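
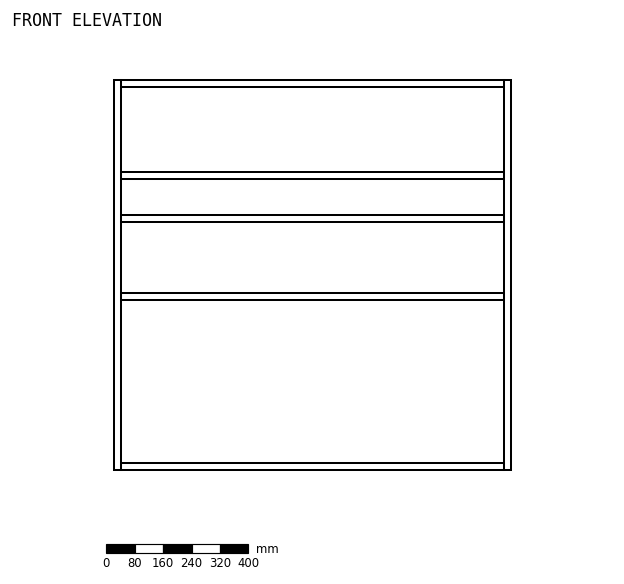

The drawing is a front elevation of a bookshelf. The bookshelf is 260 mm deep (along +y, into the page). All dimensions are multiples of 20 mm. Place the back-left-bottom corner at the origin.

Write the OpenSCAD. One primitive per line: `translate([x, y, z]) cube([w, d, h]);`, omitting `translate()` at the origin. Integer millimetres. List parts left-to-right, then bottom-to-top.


cube([20, 260, 1100]);
translate([20, 0, 0]) cube([1080, 260, 20]);
translate([20, 0, 480]) cube([1080, 260, 20]);
translate([20, 0, 700]) cube([1080, 260, 20]);
translate([20, 0, 820]) cube([1080, 260, 20]);
translate([20, 0, 1080]) cube([1080, 260, 20]);
translate([1100, 0, 0]) cube([20, 260, 1100]);


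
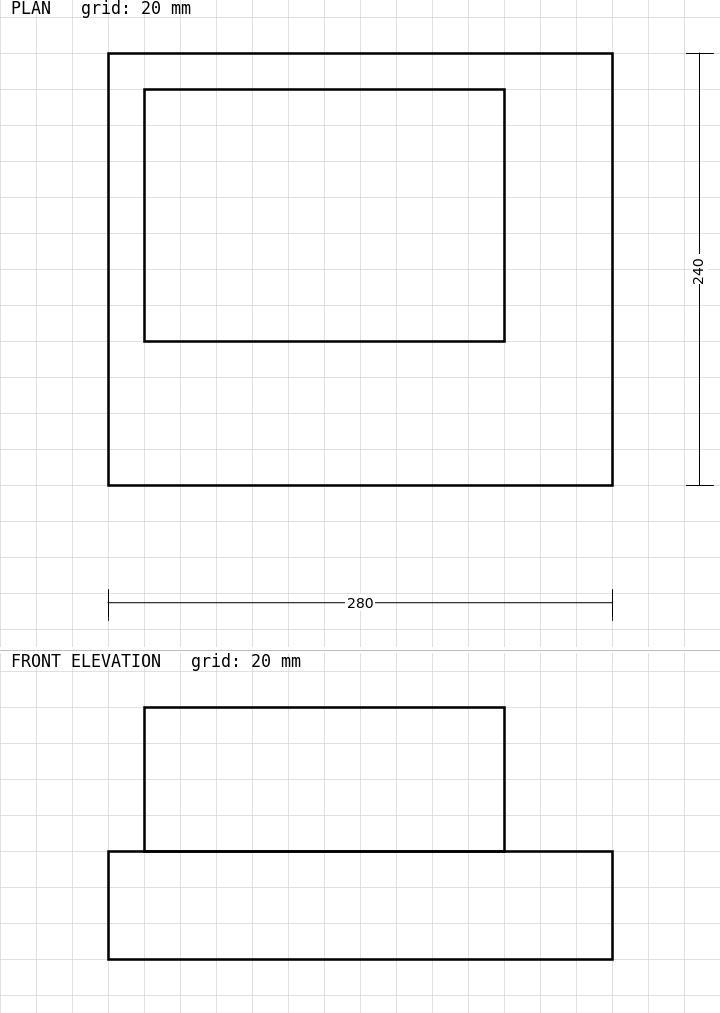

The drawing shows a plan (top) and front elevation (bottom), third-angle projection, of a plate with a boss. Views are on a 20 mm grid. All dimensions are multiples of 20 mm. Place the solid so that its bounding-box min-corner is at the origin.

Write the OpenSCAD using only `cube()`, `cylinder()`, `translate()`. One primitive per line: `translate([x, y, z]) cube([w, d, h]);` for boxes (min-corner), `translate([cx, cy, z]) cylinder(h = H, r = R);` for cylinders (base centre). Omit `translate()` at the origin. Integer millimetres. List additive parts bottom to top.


cube([280, 240, 60]);
translate([20, 80, 60]) cube([200, 140, 80]);


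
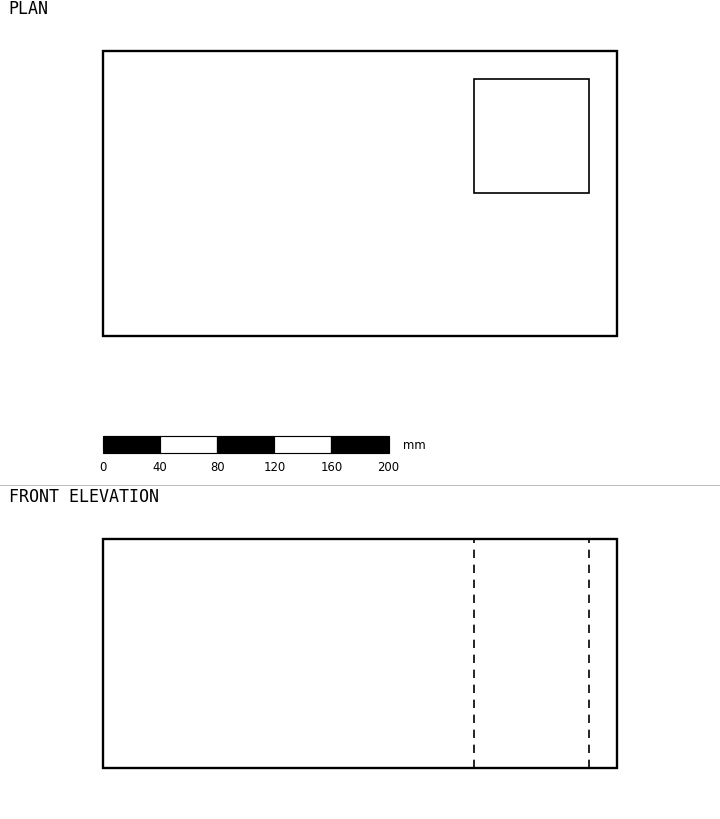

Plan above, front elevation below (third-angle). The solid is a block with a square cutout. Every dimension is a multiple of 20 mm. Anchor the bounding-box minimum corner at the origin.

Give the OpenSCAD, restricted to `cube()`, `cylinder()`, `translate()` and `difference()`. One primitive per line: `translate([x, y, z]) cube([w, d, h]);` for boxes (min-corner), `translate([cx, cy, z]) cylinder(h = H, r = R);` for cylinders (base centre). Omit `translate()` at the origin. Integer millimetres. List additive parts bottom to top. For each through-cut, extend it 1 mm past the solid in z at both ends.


difference() {
  cube([360, 200, 160]);
  translate([260, 100, -1]) cube([80, 80, 162]);
}


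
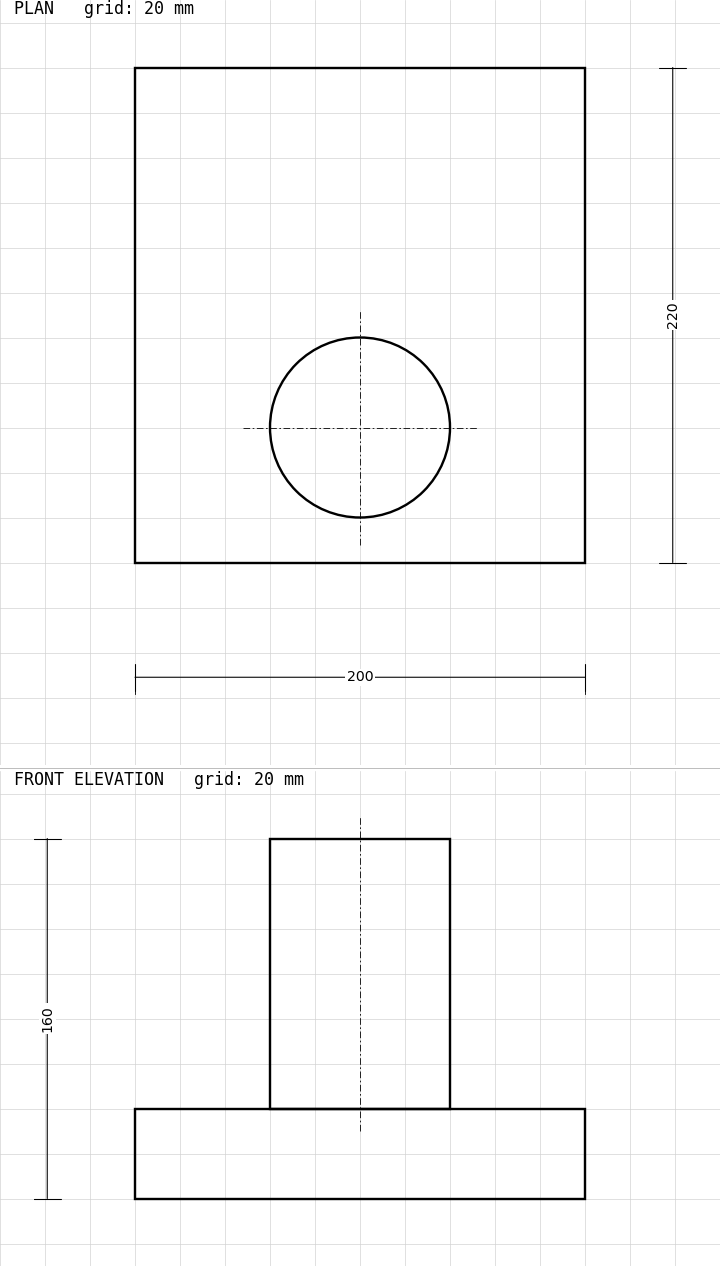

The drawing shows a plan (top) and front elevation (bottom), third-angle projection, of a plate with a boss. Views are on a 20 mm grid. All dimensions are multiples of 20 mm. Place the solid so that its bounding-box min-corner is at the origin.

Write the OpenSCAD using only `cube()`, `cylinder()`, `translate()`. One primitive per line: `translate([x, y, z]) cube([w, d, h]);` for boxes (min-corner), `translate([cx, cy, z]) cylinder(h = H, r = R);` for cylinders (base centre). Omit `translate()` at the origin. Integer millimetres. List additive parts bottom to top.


cube([200, 220, 40]);
translate([100, 60, 40]) cylinder(h = 120, r = 40);


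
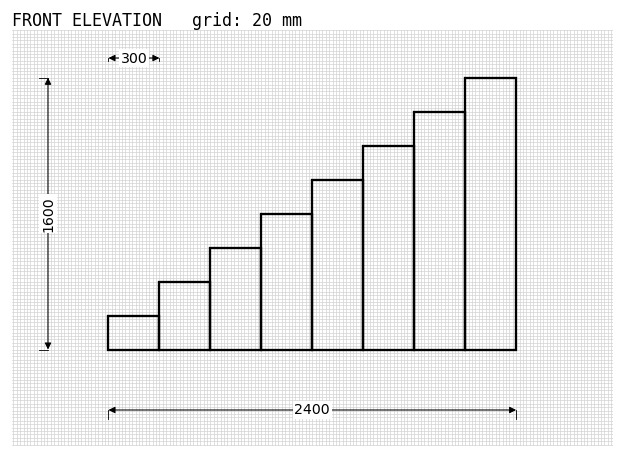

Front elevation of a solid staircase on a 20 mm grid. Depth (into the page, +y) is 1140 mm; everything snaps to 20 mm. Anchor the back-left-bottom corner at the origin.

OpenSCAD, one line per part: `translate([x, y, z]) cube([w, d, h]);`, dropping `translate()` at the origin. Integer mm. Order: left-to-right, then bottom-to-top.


cube([300, 1140, 200]);
translate([300, 0, 0]) cube([300, 1140, 400]);
translate([600, 0, 0]) cube([300, 1140, 600]);
translate([900, 0, 0]) cube([300, 1140, 800]);
translate([1200, 0, 0]) cube([300, 1140, 1000]);
translate([1500, 0, 0]) cube([300, 1140, 1200]);
translate([1800, 0, 0]) cube([300, 1140, 1400]);
translate([2100, 0, 0]) cube([300, 1140, 1600]);


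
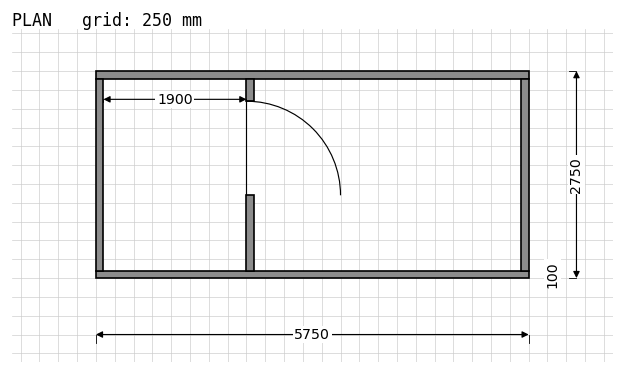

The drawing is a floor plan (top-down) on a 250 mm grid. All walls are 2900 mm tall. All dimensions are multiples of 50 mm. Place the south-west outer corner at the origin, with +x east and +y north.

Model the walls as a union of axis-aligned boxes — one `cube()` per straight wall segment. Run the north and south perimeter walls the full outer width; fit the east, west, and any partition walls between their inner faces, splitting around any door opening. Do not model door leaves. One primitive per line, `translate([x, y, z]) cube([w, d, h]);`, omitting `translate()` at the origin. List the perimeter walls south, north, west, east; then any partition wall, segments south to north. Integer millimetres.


cube([5750, 100, 2900]);
translate([0, 2650, 0]) cube([5750, 100, 2900]);
translate([0, 100, 0]) cube([100, 2550, 2900]);
translate([5650, 100, 0]) cube([100, 2550, 2900]);
translate([2000, 100, 0]) cube([100, 1000, 2900]);
translate([2000, 2350, 0]) cube([100, 300, 2900]);


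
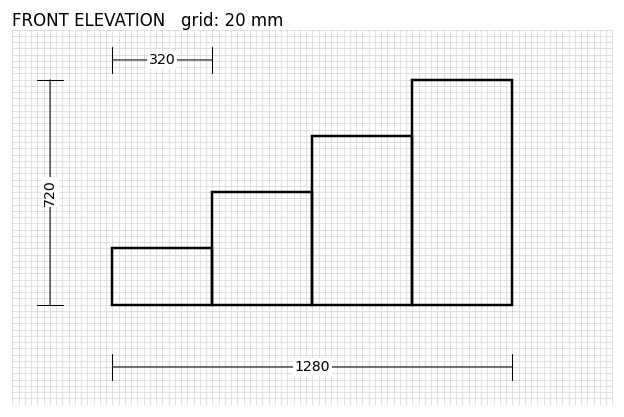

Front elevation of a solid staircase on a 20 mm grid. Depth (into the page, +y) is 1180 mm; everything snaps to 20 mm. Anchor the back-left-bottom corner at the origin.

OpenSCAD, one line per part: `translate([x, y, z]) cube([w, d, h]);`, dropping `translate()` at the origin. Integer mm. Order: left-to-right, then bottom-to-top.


cube([320, 1180, 180]);
translate([320, 0, 0]) cube([320, 1180, 360]);
translate([640, 0, 0]) cube([320, 1180, 540]);
translate([960, 0, 0]) cube([320, 1180, 720]);


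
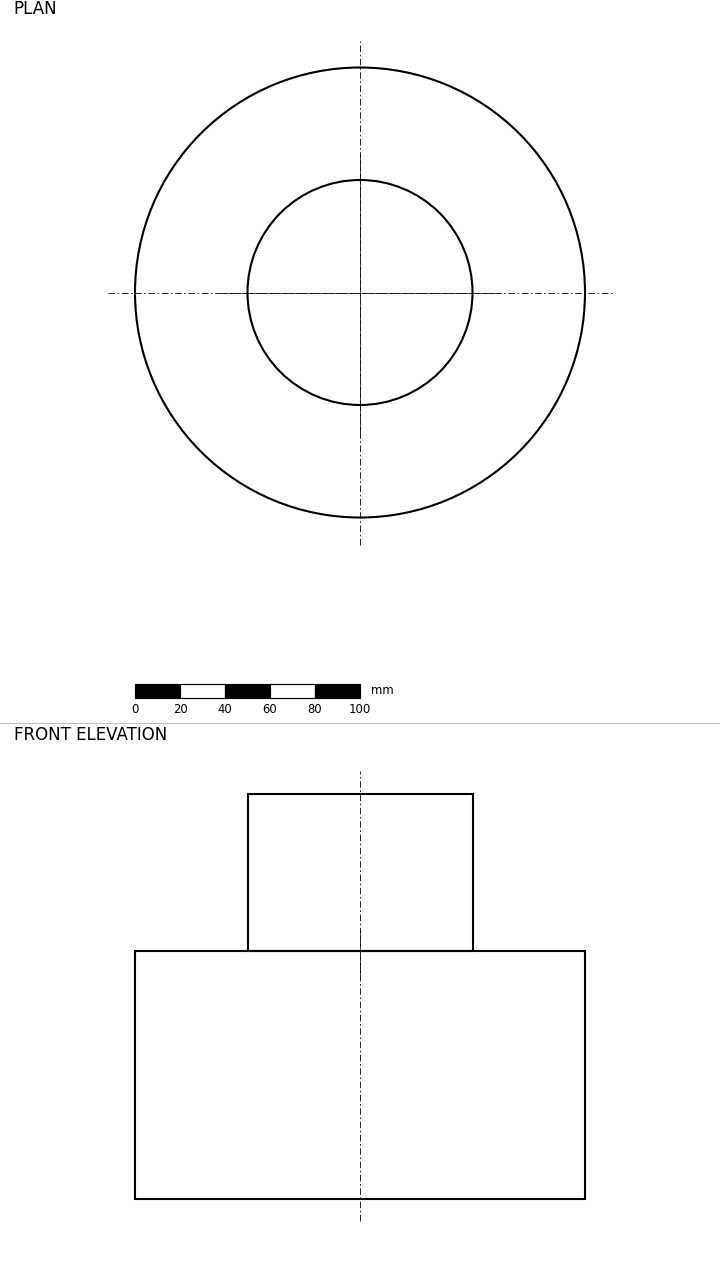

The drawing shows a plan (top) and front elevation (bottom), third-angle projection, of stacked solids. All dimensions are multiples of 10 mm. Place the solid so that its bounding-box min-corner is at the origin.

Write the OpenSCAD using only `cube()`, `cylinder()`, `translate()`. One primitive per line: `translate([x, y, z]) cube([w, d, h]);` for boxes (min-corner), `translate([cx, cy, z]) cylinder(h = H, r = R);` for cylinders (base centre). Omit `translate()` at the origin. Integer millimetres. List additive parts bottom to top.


translate([100, 100, 0]) cylinder(h = 110, r = 100);
translate([100, 100, 110]) cylinder(h = 70, r = 50);


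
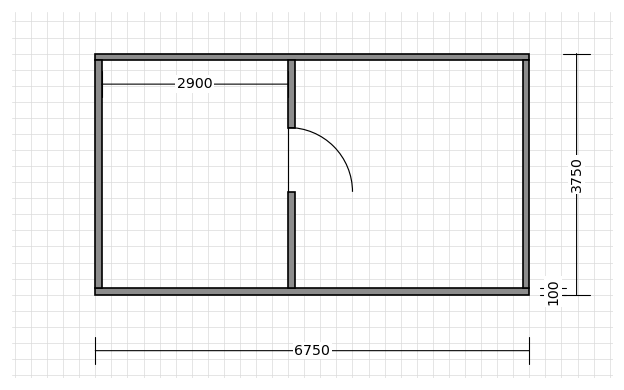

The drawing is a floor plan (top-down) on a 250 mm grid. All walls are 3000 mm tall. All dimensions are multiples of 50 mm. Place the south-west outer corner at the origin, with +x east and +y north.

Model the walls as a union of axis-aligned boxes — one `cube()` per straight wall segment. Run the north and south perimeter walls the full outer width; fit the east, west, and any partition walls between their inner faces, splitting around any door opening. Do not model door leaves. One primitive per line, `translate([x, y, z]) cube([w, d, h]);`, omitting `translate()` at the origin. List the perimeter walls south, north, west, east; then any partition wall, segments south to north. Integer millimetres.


cube([6750, 100, 3000]);
translate([0, 3650, 0]) cube([6750, 100, 3000]);
translate([0, 100, 0]) cube([100, 3550, 3000]);
translate([6650, 100, 0]) cube([100, 3550, 3000]);
translate([3000, 100, 0]) cube([100, 1500, 3000]);
translate([3000, 2600, 0]) cube([100, 1050, 3000]);


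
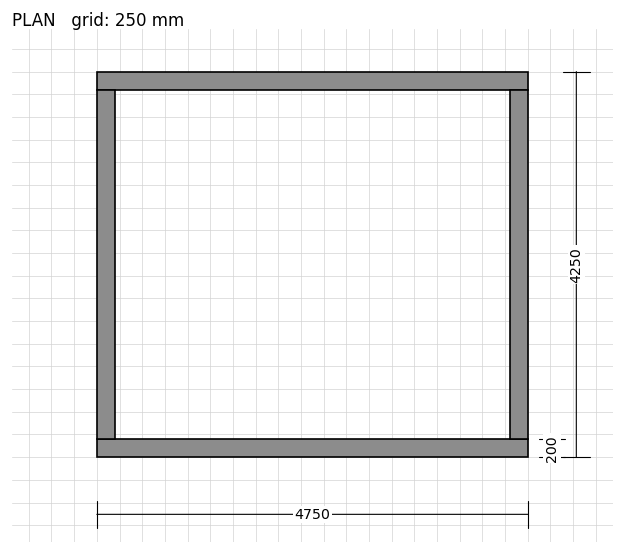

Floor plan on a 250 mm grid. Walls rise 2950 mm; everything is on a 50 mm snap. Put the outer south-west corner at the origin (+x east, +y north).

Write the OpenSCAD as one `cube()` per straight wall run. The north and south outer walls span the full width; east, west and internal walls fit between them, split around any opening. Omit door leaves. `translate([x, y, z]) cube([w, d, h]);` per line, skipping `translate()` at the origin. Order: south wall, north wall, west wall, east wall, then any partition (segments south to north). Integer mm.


cube([4750, 200, 2950]);
translate([0, 4050, 0]) cube([4750, 200, 2950]);
translate([0, 200, 0]) cube([200, 3850, 2950]);
translate([4550, 200, 0]) cube([200, 3850, 2950]);


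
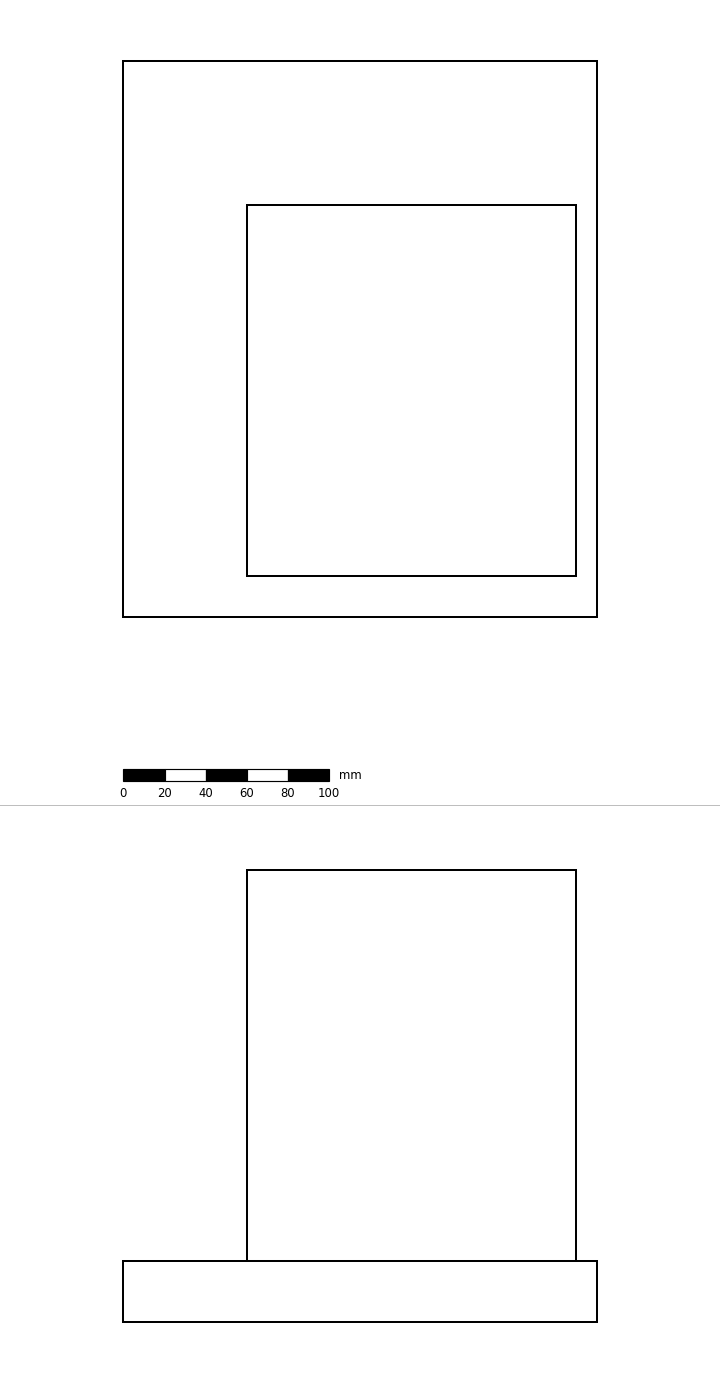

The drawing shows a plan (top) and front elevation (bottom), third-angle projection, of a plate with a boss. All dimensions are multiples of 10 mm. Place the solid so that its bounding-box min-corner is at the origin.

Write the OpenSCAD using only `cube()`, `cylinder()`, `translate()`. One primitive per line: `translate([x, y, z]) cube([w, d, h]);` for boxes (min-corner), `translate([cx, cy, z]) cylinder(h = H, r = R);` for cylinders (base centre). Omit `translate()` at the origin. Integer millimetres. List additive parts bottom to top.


cube([230, 270, 30]);
translate([60, 20, 30]) cube([160, 180, 190]);


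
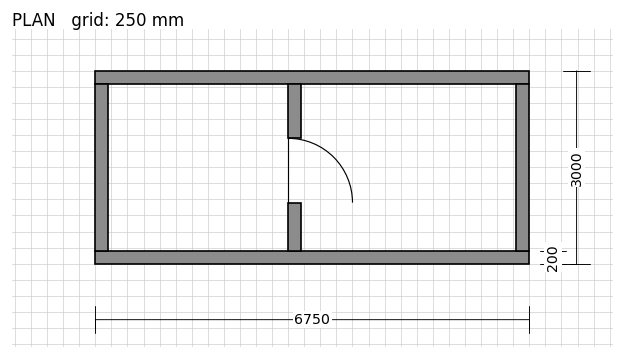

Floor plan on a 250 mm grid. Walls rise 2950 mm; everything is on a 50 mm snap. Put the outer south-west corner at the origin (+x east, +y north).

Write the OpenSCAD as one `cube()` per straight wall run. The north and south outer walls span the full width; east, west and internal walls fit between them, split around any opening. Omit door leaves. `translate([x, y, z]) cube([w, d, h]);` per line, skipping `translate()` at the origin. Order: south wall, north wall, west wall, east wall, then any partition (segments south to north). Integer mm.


cube([6750, 200, 2950]);
translate([0, 2800, 0]) cube([6750, 200, 2950]);
translate([0, 200, 0]) cube([200, 2600, 2950]);
translate([6550, 200, 0]) cube([200, 2600, 2950]);
translate([3000, 200, 0]) cube([200, 750, 2950]);
translate([3000, 1950, 0]) cube([200, 850, 2950]);


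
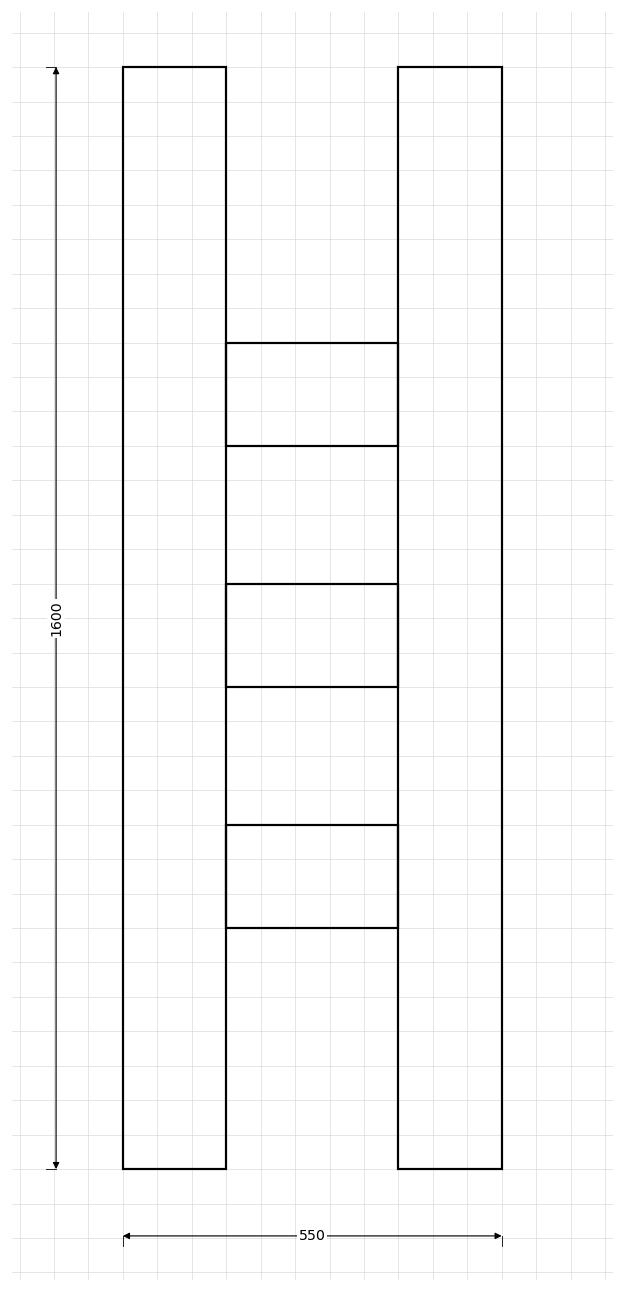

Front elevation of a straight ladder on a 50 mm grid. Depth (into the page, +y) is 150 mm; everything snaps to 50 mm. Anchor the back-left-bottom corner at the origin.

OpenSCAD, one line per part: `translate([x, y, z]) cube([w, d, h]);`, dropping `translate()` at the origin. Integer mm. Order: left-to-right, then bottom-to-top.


cube([150, 150, 1600]);
translate([150, 0, 350]) cube([250, 150, 150]);
translate([150, 0, 700]) cube([250, 150, 150]);
translate([150, 0, 1050]) cube([250, 150, 150]);
translate([400, 0, 0]) cube([150, 150, 1600]);


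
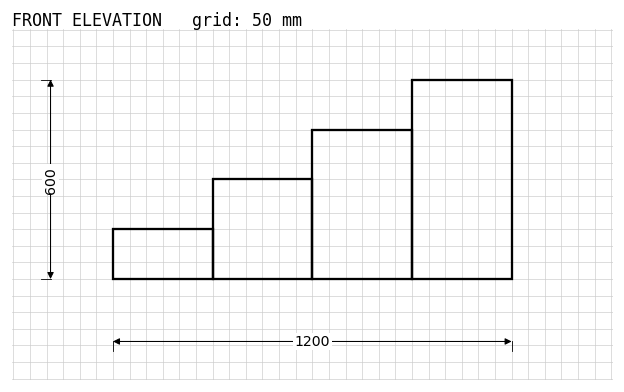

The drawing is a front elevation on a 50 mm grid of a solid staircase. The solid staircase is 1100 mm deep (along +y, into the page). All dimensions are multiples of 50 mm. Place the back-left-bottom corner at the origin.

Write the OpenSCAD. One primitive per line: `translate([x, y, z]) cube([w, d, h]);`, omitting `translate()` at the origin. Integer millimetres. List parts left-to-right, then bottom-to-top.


cube([300, 1100, 150]);
translate([300, 0, 0]) cube([300, 1100, 300]);
translate([600, 0, 0]) cube([300, 1100, 450]);
translate([900, 0, 0]) cube([300, 1100, 600]);


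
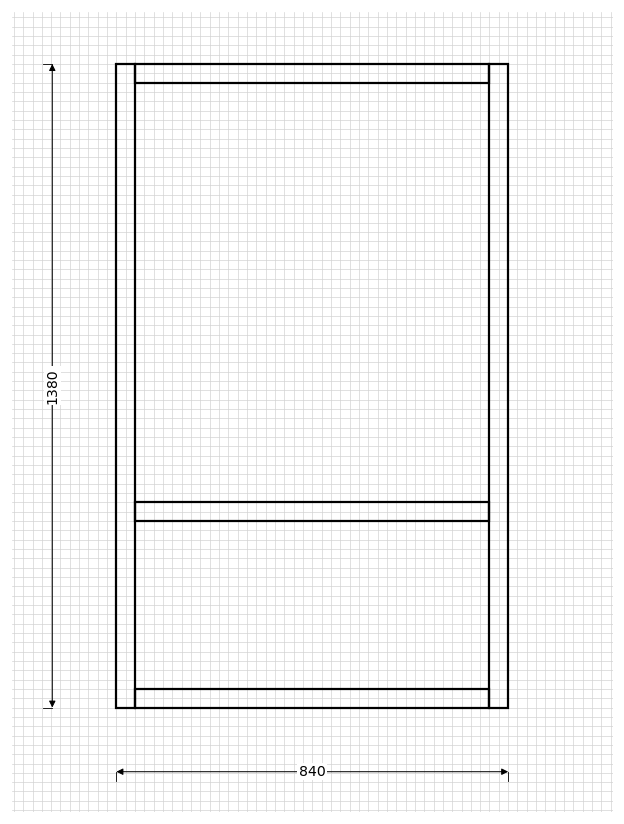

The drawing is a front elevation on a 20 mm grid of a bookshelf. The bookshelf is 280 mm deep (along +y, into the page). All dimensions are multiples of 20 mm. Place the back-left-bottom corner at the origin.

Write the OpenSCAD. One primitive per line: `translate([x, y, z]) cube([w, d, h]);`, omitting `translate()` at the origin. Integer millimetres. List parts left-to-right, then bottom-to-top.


cube([40, 280, 1380]);
translate([40, 0, 0]) cube([760, 280, 40]);
translate([40, 0, 400]) cube([760, 280, 40]);
translate([40, 0, 1340]) cube([760, 280, 40]);
translate([800, 0, 0]) cube([40, 280, 1380]);


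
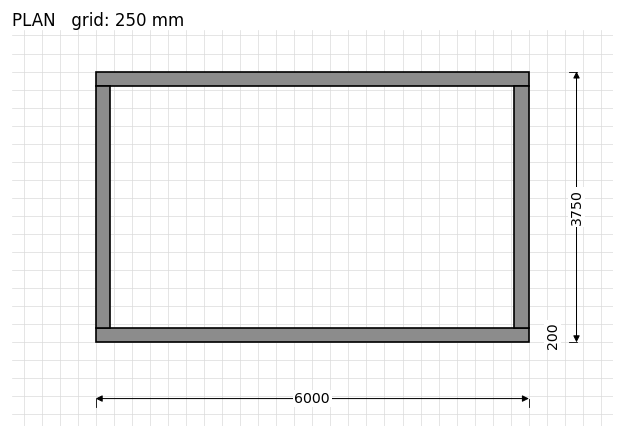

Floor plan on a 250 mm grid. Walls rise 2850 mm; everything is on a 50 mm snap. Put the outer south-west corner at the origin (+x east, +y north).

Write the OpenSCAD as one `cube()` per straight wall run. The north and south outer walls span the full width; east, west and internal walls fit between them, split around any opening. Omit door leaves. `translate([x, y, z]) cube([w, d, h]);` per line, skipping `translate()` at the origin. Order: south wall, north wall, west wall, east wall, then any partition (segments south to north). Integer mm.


cube([6000, 200, 2850]);
translate([0, 3550, 0]) cube([6000, 200, 2850]);
translate([0, 200, 0]) cube([200, 3350, 2850]);
translate([5800, 200, 0]) cube([200, 3350, 2850]);


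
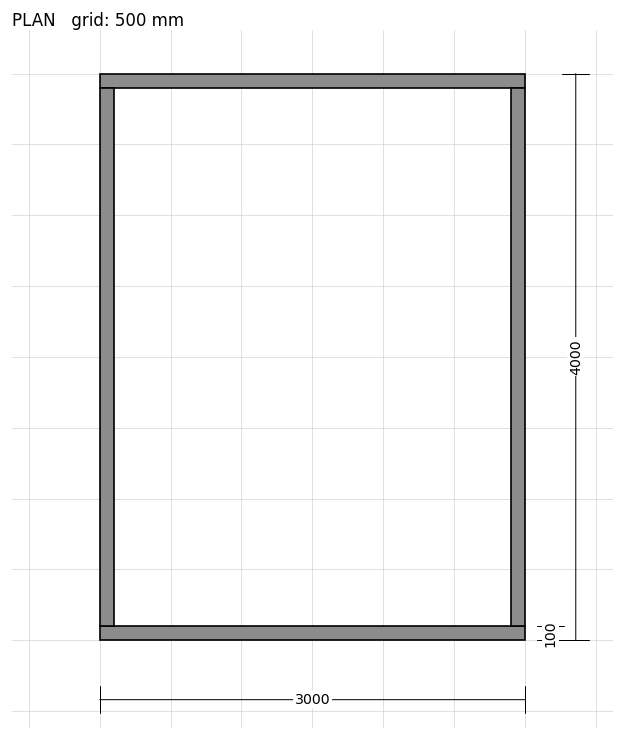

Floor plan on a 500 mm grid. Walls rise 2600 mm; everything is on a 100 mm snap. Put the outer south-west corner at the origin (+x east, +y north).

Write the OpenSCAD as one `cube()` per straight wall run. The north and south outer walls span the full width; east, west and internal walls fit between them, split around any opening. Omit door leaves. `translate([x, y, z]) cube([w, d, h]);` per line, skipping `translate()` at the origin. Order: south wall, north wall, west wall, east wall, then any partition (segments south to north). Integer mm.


cube([3000, 100, 2600]);
translate([0, 3900, 0]) cube([3000, 100, 2600]);
translate([0, 100, 0]) cube([100, 3800, 2600]);
translate([2900, 100, 0]) cube([100, 3800, 2600]);


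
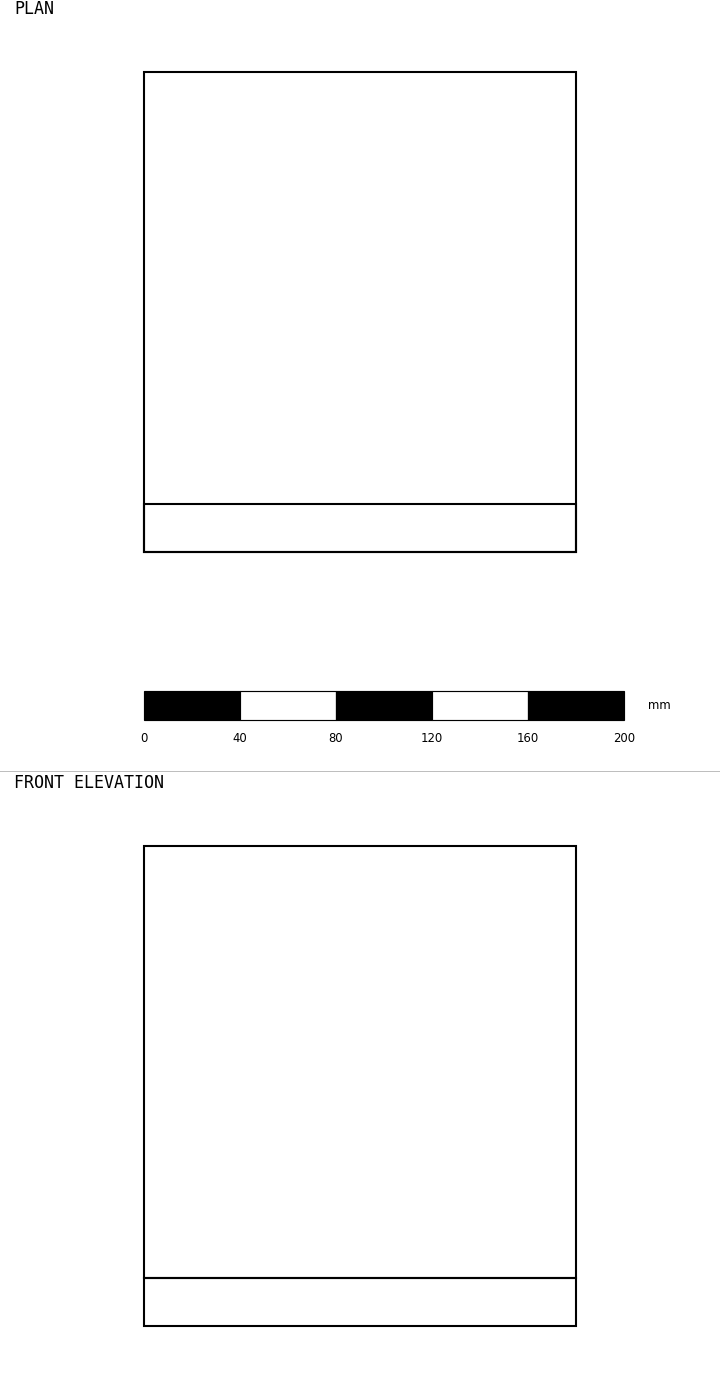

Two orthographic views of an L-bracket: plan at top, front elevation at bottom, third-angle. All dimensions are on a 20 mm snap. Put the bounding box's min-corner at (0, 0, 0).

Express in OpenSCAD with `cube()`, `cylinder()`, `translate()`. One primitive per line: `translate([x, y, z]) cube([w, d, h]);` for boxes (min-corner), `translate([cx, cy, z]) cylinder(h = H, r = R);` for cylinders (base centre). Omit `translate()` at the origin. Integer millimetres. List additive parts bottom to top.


cube([180, 200, 20]);
translate([0, 0, 20]) cube([180, 20, 180]);


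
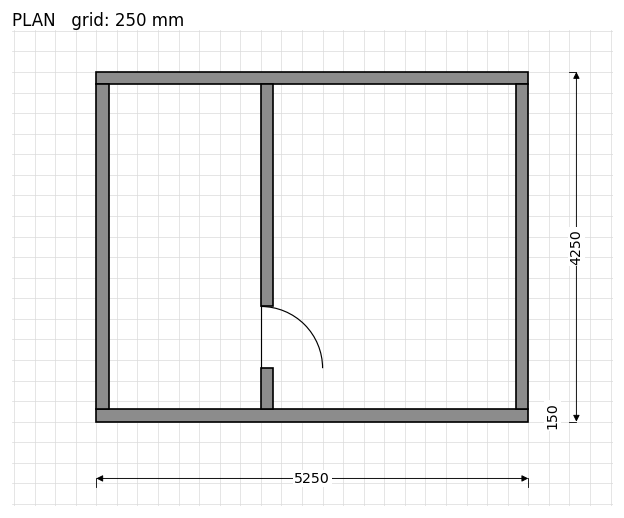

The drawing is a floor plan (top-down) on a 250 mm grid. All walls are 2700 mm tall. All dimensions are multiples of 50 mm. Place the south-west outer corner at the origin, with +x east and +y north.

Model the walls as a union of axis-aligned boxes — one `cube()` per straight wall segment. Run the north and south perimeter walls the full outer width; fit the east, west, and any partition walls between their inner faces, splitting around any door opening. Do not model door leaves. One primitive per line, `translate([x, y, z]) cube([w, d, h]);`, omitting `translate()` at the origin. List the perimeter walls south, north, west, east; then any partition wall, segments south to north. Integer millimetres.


cube([5250, 150, 2700]);
translate([0, 4100, 0]) cube([5250, 150, 2700]);
translate([0, 150, 0]) cube([150, 3950, 2700]);
translate([5100, 150, 0]) cube([150, 3950, 2700]);
translate([2000, 150, 0]) cube([150, 500, 2700]);
translate([2000, 1400, 0]) cube([150, 2700, 2700]);


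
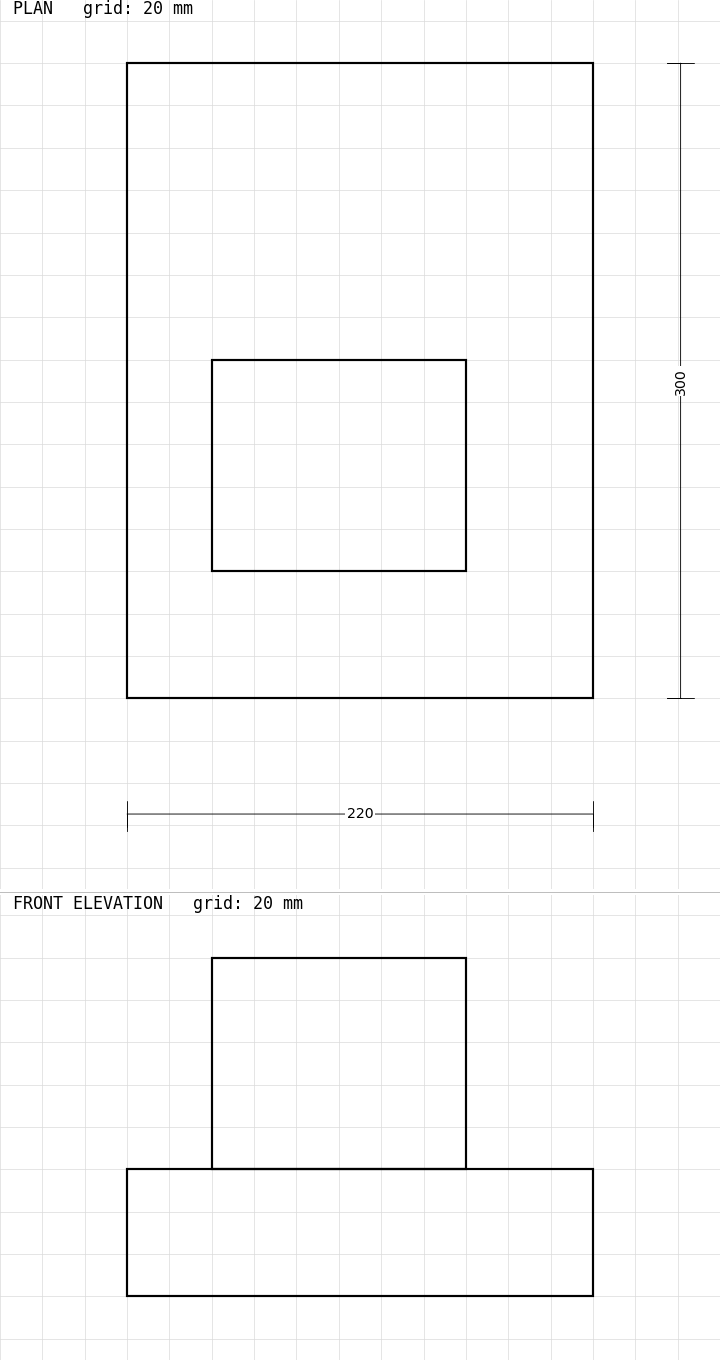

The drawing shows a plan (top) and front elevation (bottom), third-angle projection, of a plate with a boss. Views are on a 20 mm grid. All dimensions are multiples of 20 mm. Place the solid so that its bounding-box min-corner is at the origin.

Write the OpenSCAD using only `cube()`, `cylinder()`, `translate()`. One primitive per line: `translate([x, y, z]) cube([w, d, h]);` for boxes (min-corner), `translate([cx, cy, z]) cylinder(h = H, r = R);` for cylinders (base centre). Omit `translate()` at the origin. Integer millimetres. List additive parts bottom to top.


cube([220, 300, 60]);
translate([40, 60, 60]) cube([120, 100, 100]);


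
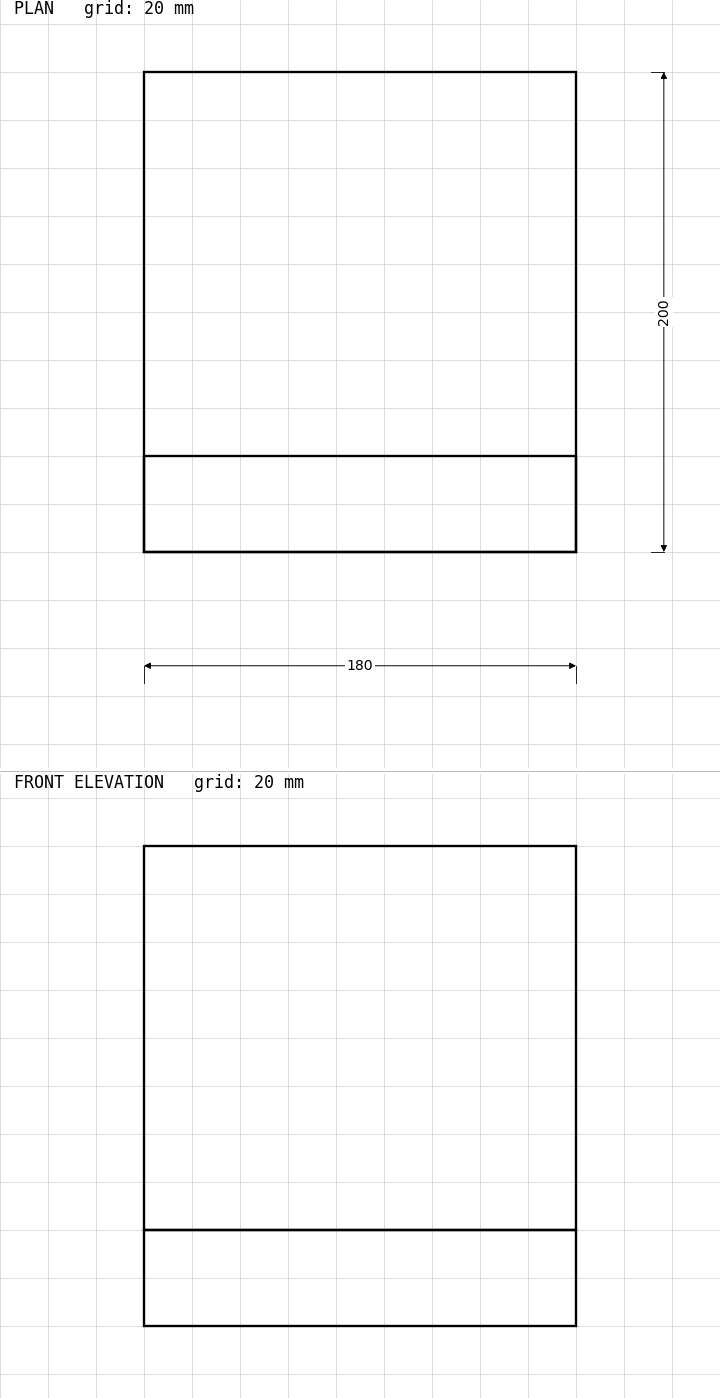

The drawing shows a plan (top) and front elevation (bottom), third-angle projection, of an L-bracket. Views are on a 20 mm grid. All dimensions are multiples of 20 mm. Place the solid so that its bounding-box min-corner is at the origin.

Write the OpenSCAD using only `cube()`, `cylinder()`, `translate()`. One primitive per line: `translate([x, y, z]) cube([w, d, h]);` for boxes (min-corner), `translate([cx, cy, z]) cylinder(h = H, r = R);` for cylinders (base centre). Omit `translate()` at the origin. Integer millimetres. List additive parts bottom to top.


cube([180, 200, 40]);
translate([0, 0, 40]) cube([180, 40, 160]);


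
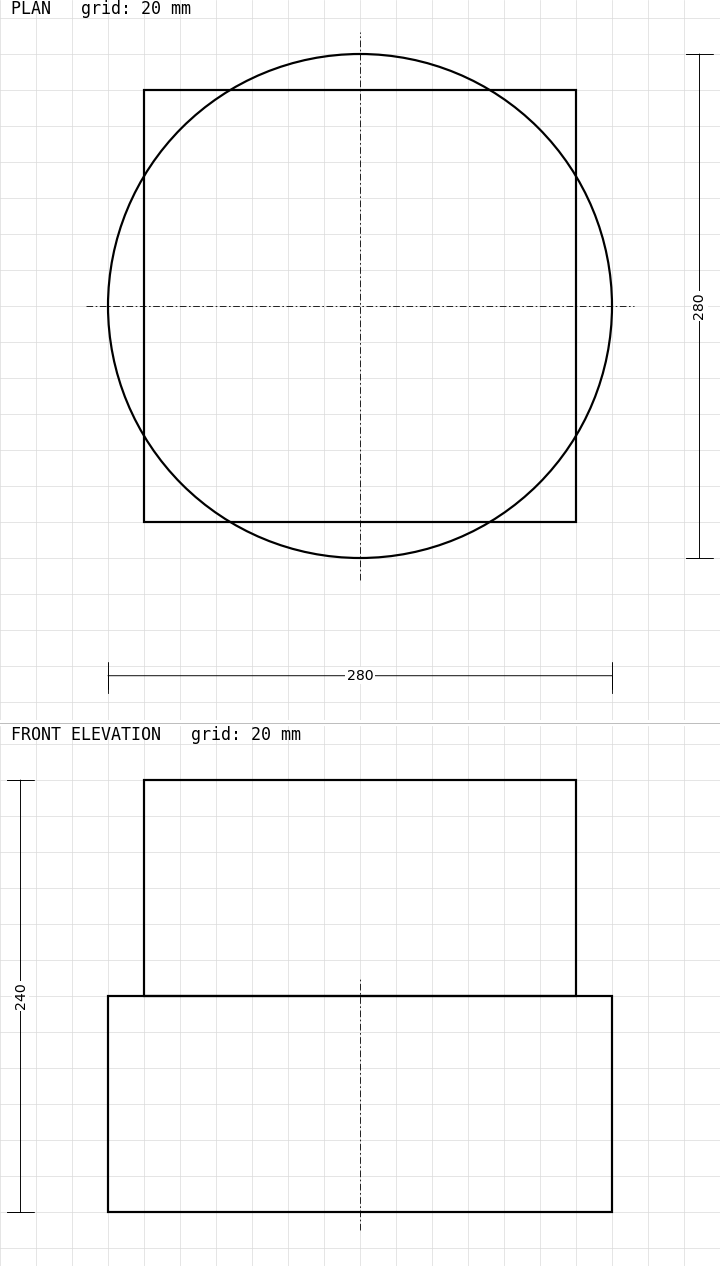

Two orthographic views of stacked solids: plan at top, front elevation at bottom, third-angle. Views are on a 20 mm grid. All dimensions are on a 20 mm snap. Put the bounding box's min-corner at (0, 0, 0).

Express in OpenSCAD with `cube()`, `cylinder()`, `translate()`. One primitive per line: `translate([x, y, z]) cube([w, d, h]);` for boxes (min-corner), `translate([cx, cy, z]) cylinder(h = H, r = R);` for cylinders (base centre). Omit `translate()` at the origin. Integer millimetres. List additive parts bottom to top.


translate([140, 140, 0]) cylinder(h = 120, r = 140);
translate([20, 20, 120]) cube([240, 240, 120]);


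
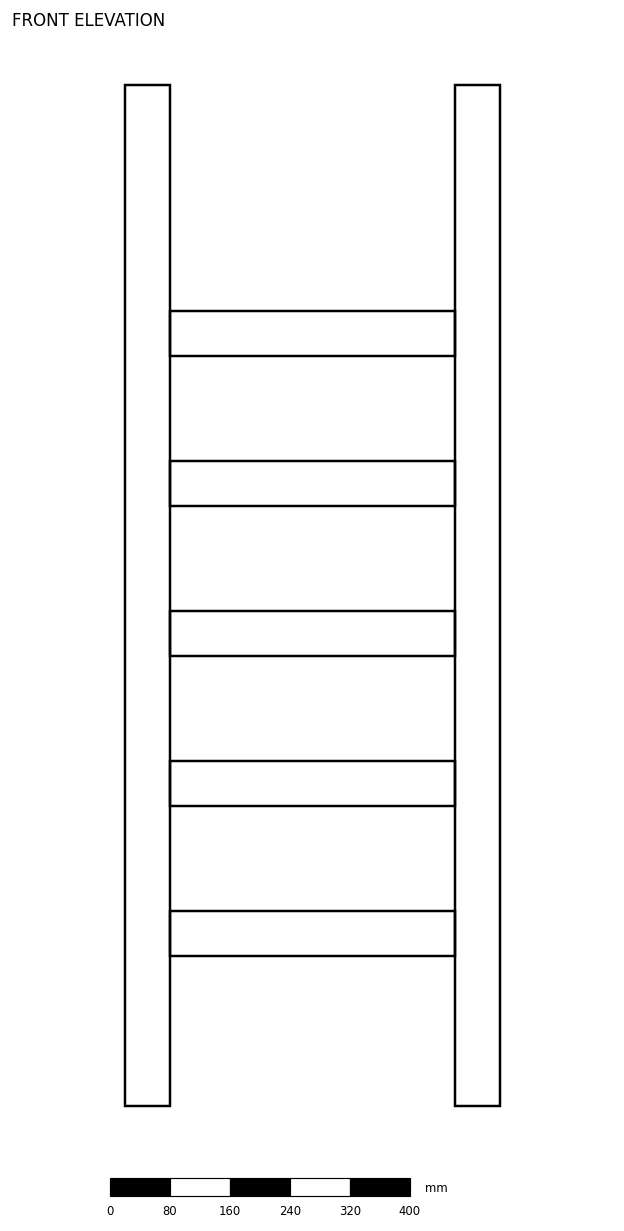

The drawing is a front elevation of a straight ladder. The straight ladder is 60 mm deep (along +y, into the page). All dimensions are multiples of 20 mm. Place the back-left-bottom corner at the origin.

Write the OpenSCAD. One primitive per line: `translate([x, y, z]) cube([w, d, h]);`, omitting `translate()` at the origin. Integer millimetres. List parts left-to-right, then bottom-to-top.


cube([60, 60, 1360]);
translate([60, 0, 200]) cube([380, 60, 60]);
translate([60, 0, 400]) cube([380, 60, 60]);
translate([60, 0, 600]) cube([380, 60, 60]);
translate([60, 0, 800]) cube([380, 60, 60]);
translate([60, 0, 1000]) cube([380, 60, 60]);
translate([440, 0, 0]) cube([60, 60, 1360]);


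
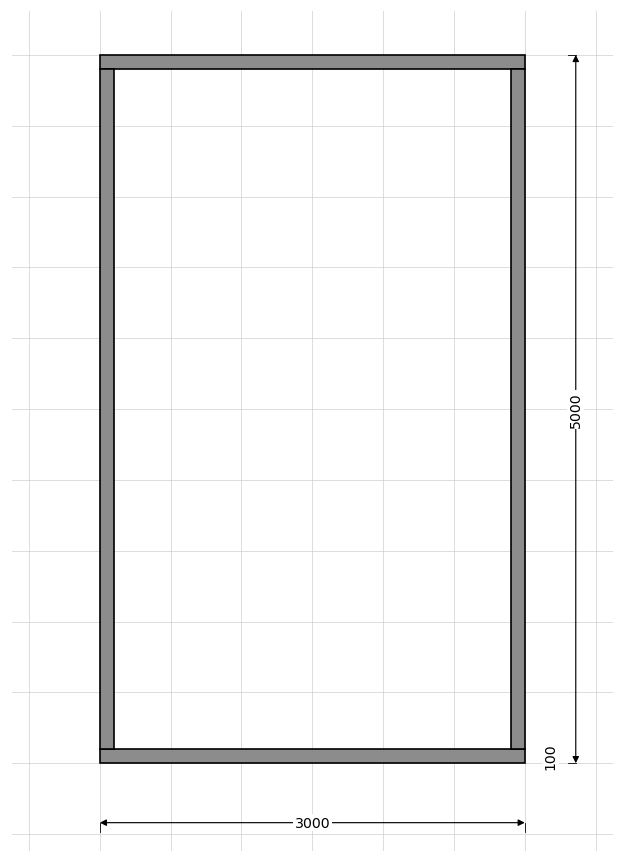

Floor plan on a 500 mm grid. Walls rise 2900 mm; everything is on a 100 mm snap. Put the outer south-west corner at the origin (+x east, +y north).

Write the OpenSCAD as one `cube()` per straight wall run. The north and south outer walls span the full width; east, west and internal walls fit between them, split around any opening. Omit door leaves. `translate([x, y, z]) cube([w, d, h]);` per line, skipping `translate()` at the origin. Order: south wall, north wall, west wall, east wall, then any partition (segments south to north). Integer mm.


cube([3000, 100, 2900]);
translate([0, 4900, 0]) cube([3000, 100, 2900]);
translate([0, 100, 0]) cube([100, 4800, 2900]);
translate([2900, 100, 0]) cube([100, 4800, 2900]);


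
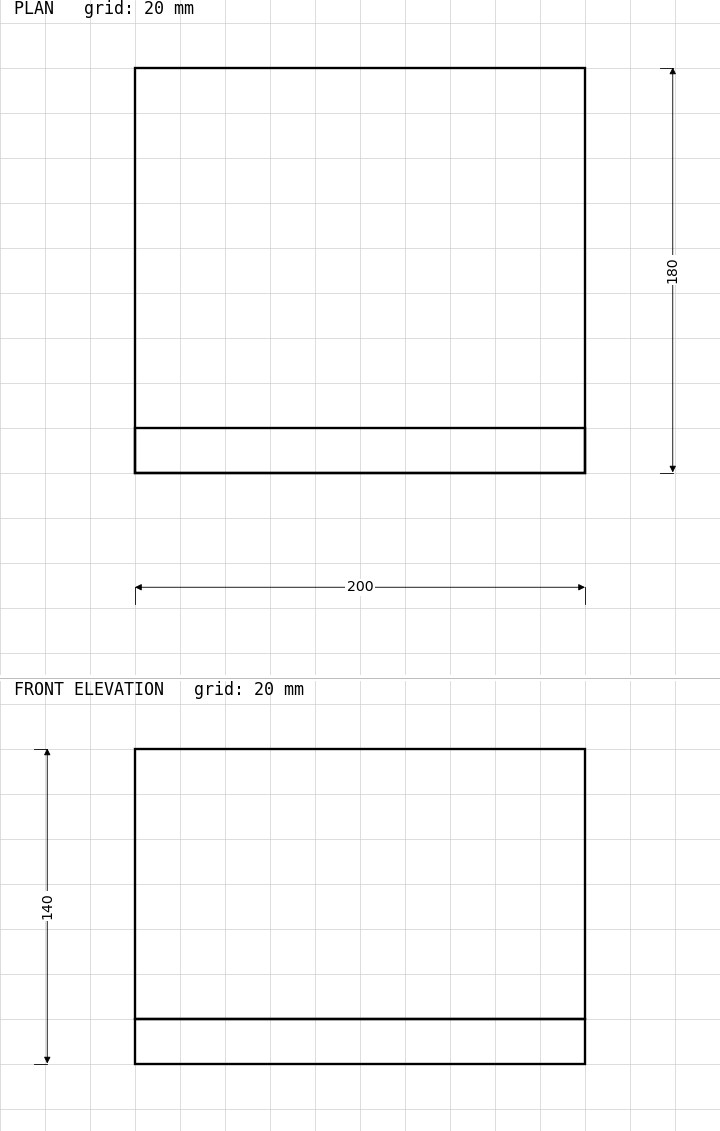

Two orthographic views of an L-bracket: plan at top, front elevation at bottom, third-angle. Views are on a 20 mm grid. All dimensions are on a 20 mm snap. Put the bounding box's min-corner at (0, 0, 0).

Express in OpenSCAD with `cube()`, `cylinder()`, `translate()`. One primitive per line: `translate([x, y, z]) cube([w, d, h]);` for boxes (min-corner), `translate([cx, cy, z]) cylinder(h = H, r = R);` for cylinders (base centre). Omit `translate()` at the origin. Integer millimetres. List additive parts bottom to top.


cube([200, 180, 20]);
translate([0, 0, 20]) cube([200, 20, 120]);


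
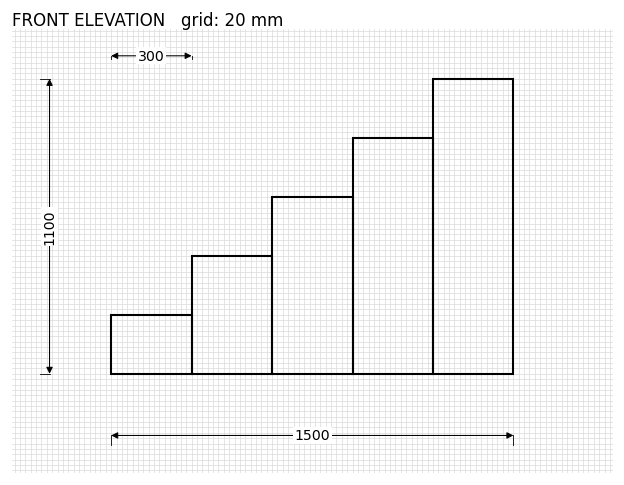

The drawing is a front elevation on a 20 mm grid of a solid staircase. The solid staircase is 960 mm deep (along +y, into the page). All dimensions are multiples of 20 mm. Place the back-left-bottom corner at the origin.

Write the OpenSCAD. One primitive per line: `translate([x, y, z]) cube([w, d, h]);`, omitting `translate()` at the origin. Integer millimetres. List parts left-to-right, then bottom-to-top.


cube([300, 960, 220]);
translate([300, 0, 0]) cube([300, 960, 440]);
translate([600, 0, 0]) cube([300, 960, 660]);
translate([900, 0, 0]) cube([300, 960, 880]);
translate([1200, 0, 0]) cube([300, 960, 1100]);


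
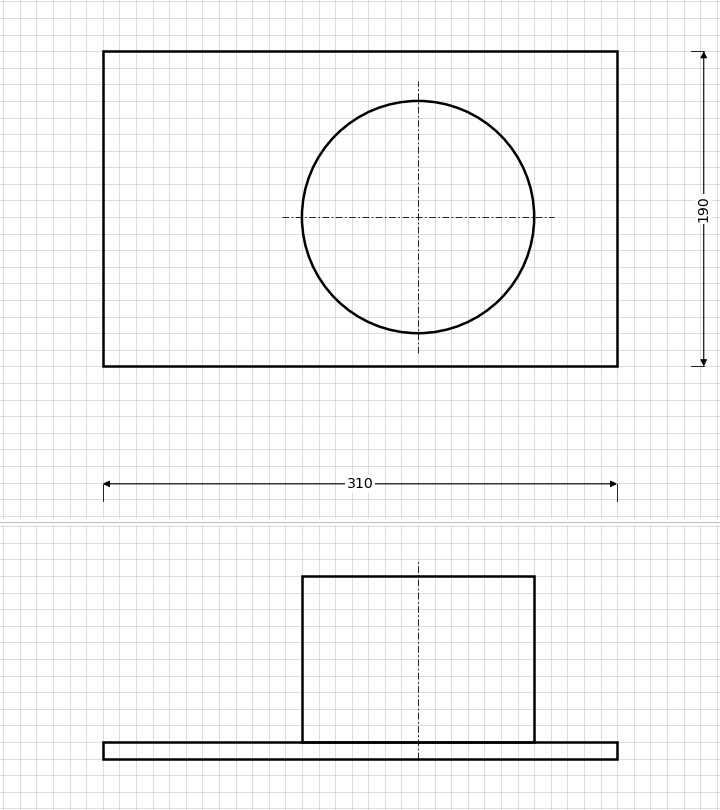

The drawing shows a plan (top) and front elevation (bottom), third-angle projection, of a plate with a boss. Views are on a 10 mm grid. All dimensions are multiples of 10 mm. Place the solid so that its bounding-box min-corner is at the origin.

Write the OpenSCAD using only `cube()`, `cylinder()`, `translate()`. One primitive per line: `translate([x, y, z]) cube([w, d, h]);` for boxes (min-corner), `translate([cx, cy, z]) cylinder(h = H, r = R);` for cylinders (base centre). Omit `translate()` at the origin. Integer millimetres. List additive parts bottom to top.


cube([310, 190, 10]);
translate([190, 90, 10]) cylinder(h = 100, r = 70);


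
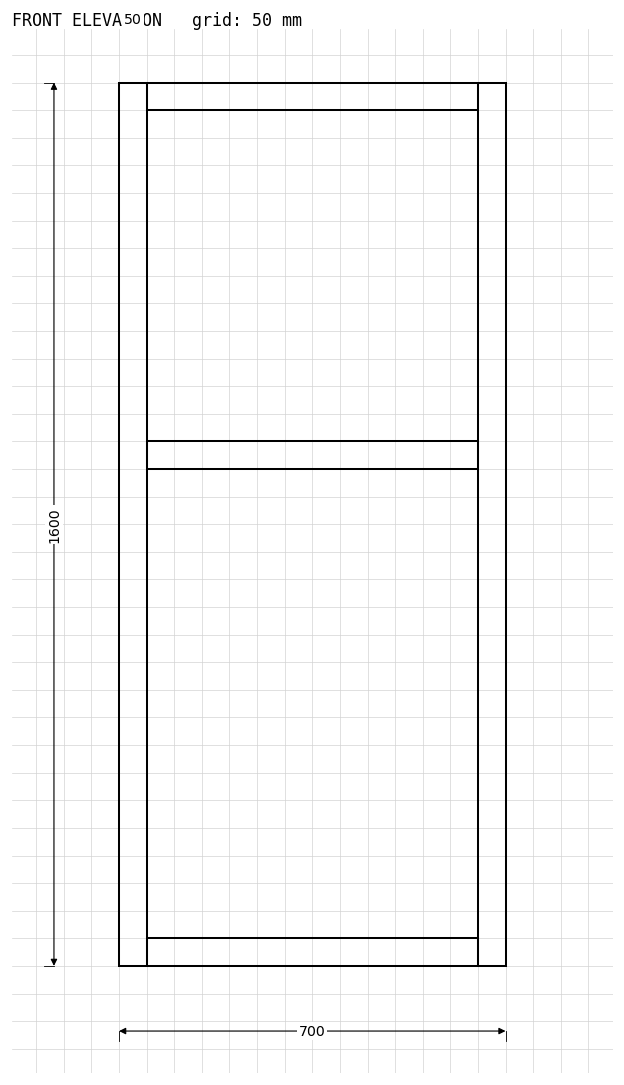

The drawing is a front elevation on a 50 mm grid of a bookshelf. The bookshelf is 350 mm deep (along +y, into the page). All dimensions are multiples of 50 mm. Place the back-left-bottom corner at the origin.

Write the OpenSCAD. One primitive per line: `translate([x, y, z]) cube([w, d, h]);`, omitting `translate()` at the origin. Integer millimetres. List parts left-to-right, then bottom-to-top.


cube([50, 350, 1600]);
translate([50, 0, 0]) cube([600, 350, 50]);
translate([50, 0, 900]) cube([600, 350, 50]);
translate([50, 0, 1550]) cube([600, 350, 50]);
translate([650, 0, 0]) cube([50, 350, 1600]);


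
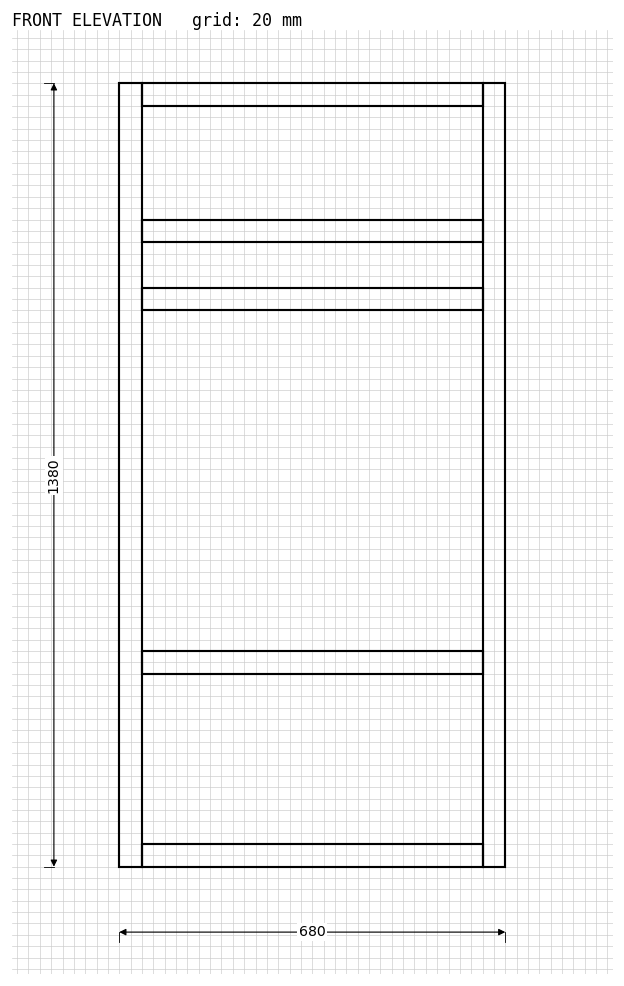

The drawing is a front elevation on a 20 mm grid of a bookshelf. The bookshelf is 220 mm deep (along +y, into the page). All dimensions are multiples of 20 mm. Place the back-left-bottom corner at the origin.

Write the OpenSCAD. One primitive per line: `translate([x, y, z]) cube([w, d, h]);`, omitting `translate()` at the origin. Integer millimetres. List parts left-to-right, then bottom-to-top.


cube([40, 220, 1380]);
translate([40, 0, 0]) cube([600, 220, 40]);
translate([40, 0, 340]) cube([600, 220, 40]);
translate([40, 0, 980]) cube([600, 220, 40]);
translate([40, 0, 1100]) cube([600, 220, 40]);
translate([40, 0, 1340]) cube([600, 220, 40]);
translate([640, 0, 0]) cube([40, 220, 1380]);


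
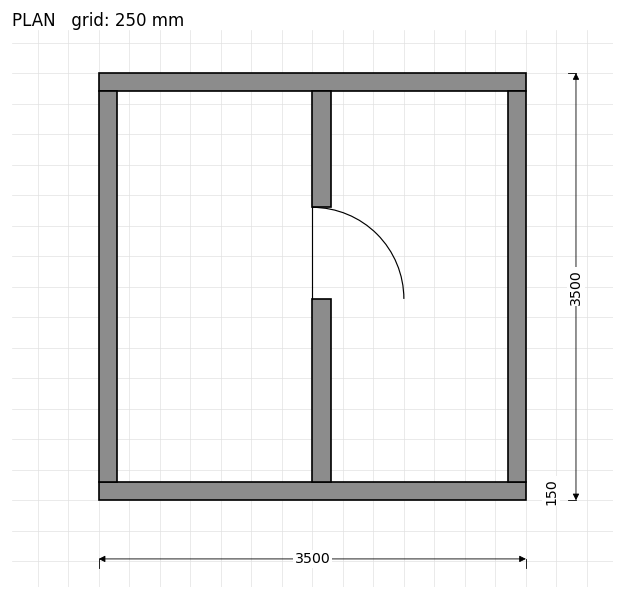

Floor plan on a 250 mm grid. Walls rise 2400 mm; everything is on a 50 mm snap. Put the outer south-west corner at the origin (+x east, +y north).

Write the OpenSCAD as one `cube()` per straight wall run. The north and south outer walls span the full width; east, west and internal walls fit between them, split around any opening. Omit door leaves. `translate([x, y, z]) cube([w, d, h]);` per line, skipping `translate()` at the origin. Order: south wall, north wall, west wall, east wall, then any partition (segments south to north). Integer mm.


cube([3500, 150, 2400]);
translate([0, 3350, 0]) cube([3500, 150, 2400]);
translate([0, 150, 0]) cube([150, 3200, 2400]);
translate([3350, 150, 0]) cube([150, 3200, 2400]);
translate([1750, 150, 0]) cube([150, 1500, 2400]);
translate([1750, 2400, 0]) cube([150, 950, 2400]);


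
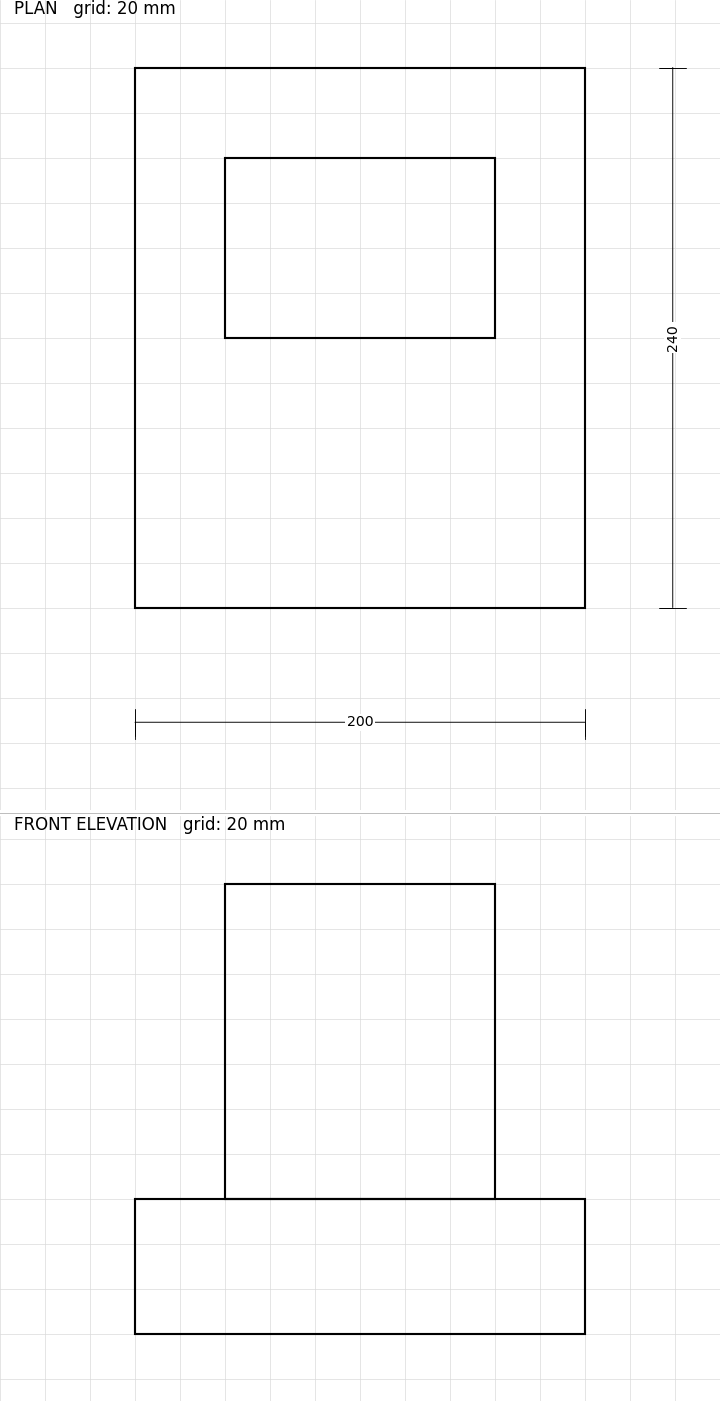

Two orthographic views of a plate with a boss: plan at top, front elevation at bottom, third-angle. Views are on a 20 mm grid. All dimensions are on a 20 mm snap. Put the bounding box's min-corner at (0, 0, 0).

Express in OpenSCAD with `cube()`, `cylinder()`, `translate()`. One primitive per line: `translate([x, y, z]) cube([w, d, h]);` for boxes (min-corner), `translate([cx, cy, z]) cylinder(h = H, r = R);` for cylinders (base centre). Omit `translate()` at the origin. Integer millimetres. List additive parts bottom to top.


cube([200, 240, 60]);
translate([40, 120, 60]) cube([120, 80, 140]);


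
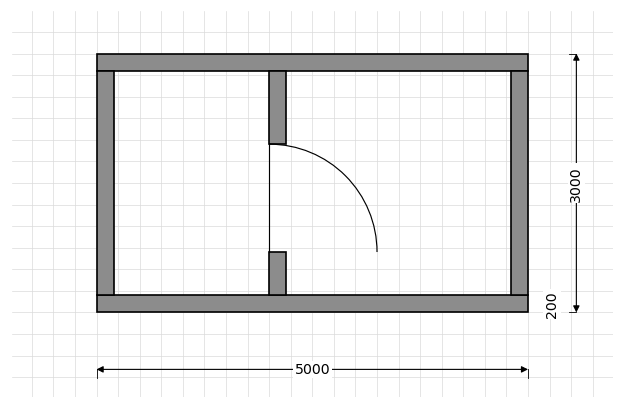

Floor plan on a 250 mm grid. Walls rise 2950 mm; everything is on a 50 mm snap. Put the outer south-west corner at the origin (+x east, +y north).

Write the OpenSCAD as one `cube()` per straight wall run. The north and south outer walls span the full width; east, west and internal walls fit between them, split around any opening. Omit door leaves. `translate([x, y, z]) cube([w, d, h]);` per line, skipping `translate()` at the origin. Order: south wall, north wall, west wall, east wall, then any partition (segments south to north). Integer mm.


cube([5000, 200, 2950]);
translate([0, 2800, 0]) cube([5000, 200, 2950]);
translate([0, 200, 0]) cube([200, 2600, 2950]);
translate([4800, 200, 0]) cube([200, 2600, 2950]);
translate([2000, 200, 0]) cube([200, 500, 2950]);
translate([2000, 1950, 0]) cube([200, 850, 2950]);


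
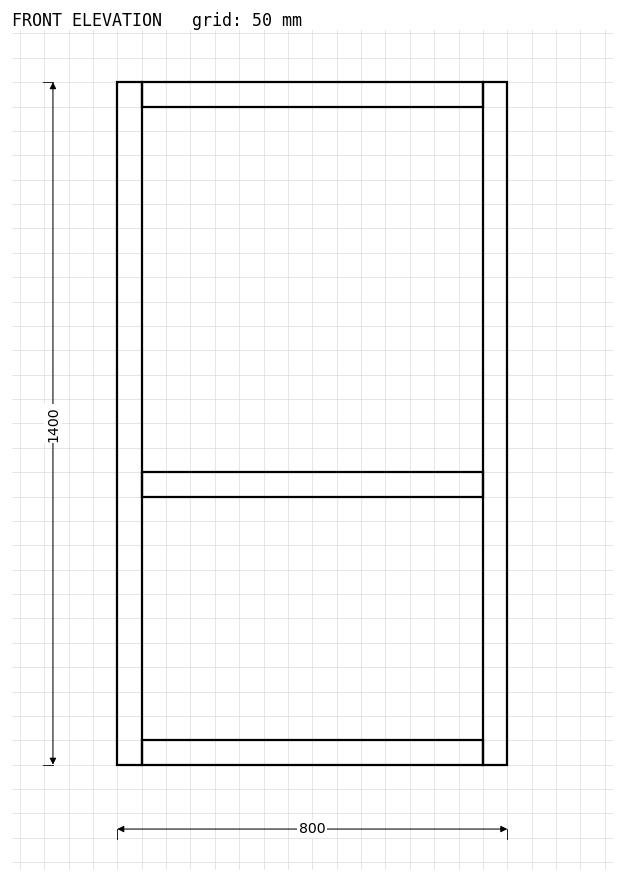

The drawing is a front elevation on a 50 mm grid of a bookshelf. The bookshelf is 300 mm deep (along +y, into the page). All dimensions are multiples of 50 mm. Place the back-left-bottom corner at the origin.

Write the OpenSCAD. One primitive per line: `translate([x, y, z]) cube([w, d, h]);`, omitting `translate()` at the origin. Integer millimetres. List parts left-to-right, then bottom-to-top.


cube([50, 300, 1400]);
translate([50, 0, 0]) cube([700, 300, 50]);
translate([50, 0, 550]) cube([700, 300, 50]);
translate([50, 0, 1350]) cube([700, 300, 50]);
translate([750, 0, 0]) cube([50, 300, 1400]);


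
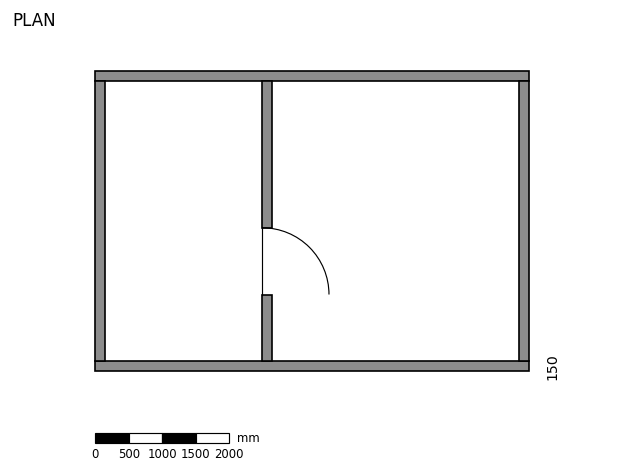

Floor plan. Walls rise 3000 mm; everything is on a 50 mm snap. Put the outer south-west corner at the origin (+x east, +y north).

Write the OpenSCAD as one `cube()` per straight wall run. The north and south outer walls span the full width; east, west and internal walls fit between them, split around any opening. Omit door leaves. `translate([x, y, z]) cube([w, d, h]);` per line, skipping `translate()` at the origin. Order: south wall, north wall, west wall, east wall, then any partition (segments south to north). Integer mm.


cube([6500, 150, 3000]);
translate([0, 4350, 0]) cube([6500, 150, 3000]);
translate([0, 150, 0]) cube([150, 4200, 3000]);
translate([6350, 150, 0]) cube([150, 4200, 3000]);
translate([2500, 150, 0]) cube([150, 1000, 3000]);
translate([2500, 2150, 0]) cube([150, 2200, 3000]);


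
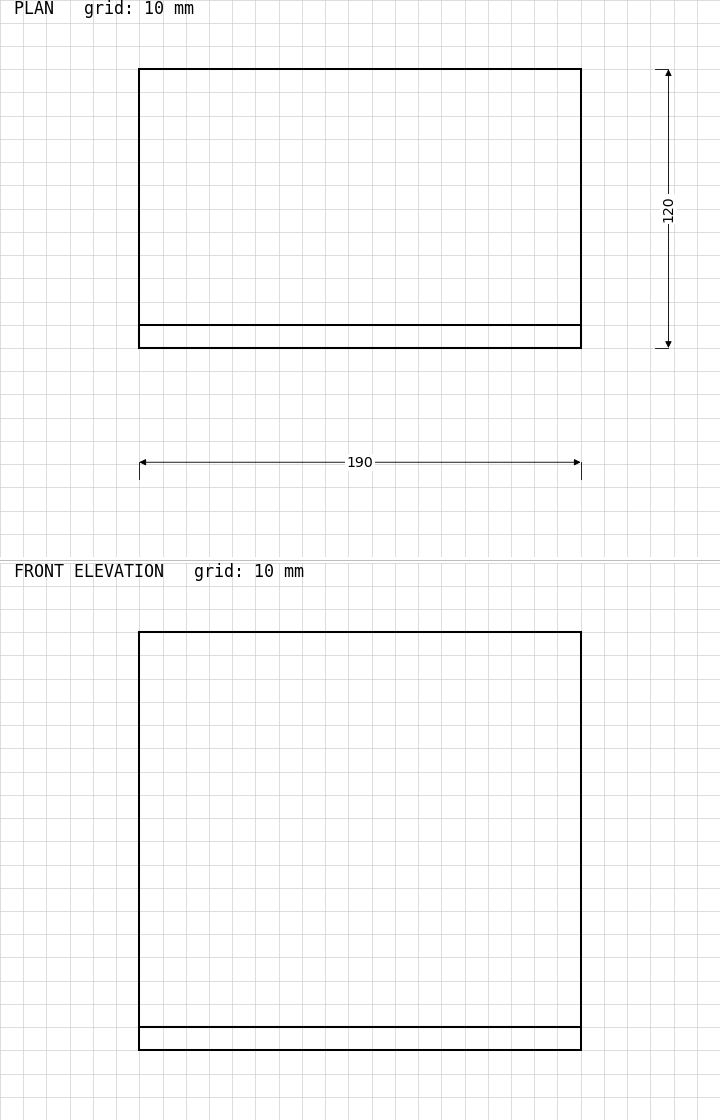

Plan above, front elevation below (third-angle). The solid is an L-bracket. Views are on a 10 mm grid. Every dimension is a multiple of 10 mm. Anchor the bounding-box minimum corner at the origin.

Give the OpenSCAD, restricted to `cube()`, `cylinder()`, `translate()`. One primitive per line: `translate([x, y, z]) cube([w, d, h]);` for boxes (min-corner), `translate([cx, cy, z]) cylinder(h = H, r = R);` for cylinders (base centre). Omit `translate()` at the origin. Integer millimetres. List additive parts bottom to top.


cube([190, 120, 10]);
translate([0, 0, 10]) cube([190, 10, 170]);


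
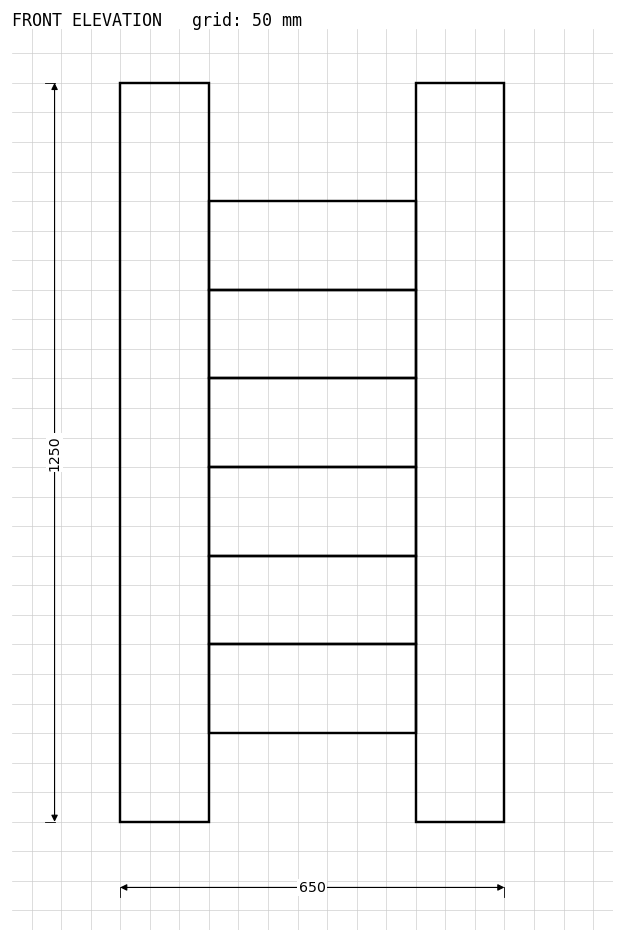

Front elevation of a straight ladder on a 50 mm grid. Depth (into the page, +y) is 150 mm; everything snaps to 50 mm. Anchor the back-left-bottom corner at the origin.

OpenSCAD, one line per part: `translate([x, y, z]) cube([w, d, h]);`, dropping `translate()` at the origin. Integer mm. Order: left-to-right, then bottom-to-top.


cube([150, 150, 1250]);
translate([150, 0, 150]) cube([350, 150, 150]);
translate([150, 0, 300]) cube([350, 150, 150]);
translate([150, 0, 450]) cube([350, 150, 150]);
translate([150, 0, 600]) cube([350, 150, 150]);
translate([150, 0, 750]) cube([350, 150, 150]);
translate([150, 0, 900]) cube([350, 150, 150]);
translate([500, 0, 0]) cube([150, 150, 1250]);


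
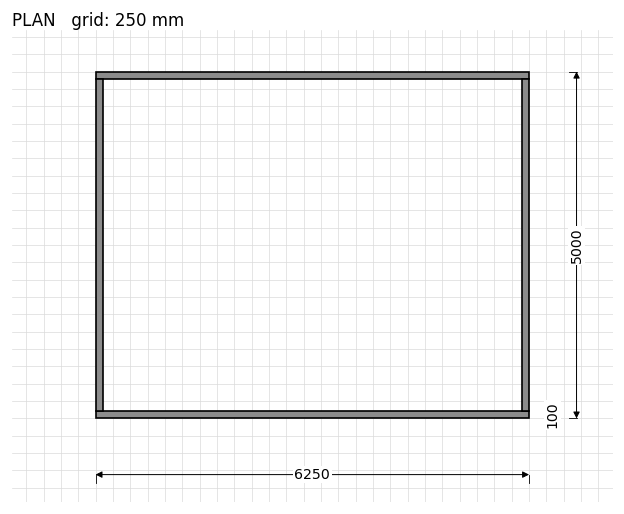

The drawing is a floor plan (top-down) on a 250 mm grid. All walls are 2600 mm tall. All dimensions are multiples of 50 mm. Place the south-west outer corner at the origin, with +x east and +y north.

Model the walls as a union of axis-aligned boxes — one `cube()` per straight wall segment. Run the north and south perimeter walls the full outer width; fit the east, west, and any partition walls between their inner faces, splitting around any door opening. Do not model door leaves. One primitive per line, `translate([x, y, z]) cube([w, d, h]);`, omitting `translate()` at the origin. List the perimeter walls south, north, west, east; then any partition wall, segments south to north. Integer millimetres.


cube([6250, 100, 2600]);
translate([0, 4900, 0]) cube([6250, 100, 2600]);
translate([0, 100, 0]) cube([100, 4800, 2600]);
translate([6150, 100, 0]) cube([100, 4800, 2600]);


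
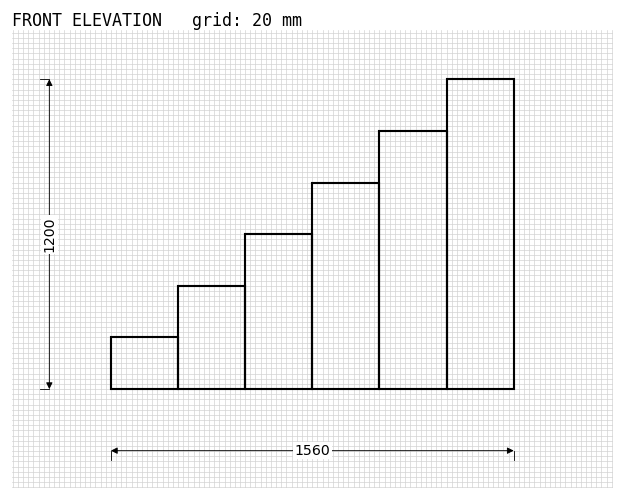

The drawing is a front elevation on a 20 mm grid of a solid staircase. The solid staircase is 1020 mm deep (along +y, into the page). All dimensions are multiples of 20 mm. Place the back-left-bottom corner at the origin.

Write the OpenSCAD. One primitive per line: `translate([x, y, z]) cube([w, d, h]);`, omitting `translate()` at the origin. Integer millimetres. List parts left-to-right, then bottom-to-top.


cube([260, 1020, 200]);
translate([260, 0, 0]) cube([260, 1020, 400]);
translate([520, 0, 0]) cube([260, 1020, 600]);
translate([780, 0, 0]) cube([260, 1020, 800]);
translate([1040, 0, 0]) cube([260, 1020, 1000]);
translate([1300, 0, 0]) cube([260, 1020, 1200]);
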